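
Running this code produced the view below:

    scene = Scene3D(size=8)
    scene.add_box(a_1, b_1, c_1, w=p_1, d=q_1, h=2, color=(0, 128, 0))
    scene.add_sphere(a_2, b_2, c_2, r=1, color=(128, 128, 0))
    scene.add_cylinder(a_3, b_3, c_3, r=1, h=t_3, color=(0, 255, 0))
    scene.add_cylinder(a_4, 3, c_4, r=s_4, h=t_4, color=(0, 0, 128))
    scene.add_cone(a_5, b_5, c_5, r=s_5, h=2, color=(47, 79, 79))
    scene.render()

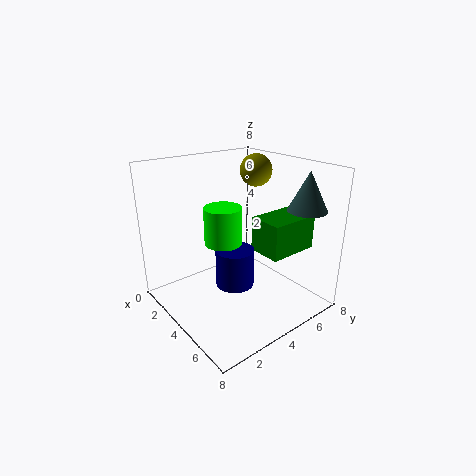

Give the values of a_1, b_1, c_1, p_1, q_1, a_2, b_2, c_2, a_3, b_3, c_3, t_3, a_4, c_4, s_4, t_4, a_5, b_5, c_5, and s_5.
a_1 = 4
b_1 = 5
c_1 = 3
p_1 = 2
q_1 = 3
a_2 = 2
b_2 = 7
c_2 = 7
a_3 = 4
b_3 = 3
c_3 = 4
t_3 = 2
a_4 = 5
c_4 = 2
s_4 = 1
t_4 = 2
a_5 = 7
b_5 = 6
c_5 = 6
s_5 = 1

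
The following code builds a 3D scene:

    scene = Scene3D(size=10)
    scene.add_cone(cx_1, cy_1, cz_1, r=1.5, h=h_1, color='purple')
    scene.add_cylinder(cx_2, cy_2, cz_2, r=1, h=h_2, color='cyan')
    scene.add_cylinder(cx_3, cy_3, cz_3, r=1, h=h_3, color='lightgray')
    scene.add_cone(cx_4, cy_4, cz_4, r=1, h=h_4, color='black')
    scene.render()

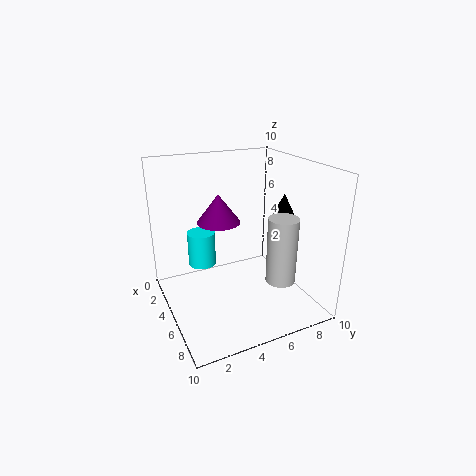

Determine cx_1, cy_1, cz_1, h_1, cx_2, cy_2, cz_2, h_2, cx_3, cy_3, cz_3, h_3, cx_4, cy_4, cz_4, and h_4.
cx_1 = 4; cy_1 = 4; cz_1 = 6; h_1 = 2; cx_2 = 3; cy_2 = 3; cz_2 = 2.5; h_2 = 2.5; cx_3 = 7.5; cy_3 = 7; cz_3 = 2.5; h_3 = 4.5; cx_4 = 4.5; cy_4 = 9; cz_4 = 5.5; h_4 = 2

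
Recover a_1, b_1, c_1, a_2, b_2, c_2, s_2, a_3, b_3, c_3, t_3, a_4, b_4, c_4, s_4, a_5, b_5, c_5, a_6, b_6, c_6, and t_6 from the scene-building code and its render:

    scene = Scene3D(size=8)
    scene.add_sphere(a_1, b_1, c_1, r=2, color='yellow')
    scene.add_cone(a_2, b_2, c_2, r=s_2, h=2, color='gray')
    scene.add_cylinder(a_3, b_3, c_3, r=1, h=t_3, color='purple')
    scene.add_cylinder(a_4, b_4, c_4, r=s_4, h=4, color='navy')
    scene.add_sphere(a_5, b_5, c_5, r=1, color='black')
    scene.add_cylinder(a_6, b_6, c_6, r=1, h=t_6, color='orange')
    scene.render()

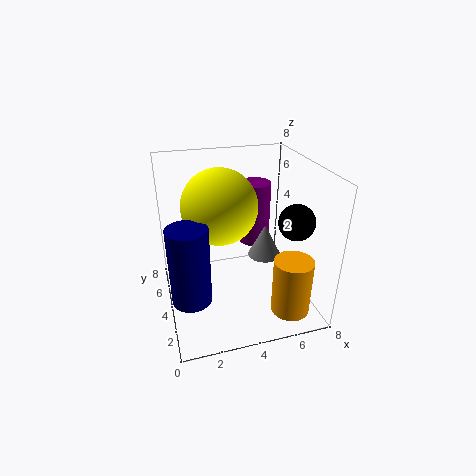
a_1 = 3; b_1 = 4; c_1 = 6; a_2 = 6; b_2 = 5; c_2 = 2; s_2 = 1; a_3 = 6; b_3 = 7; c_3 = 2; t_3 = 4; a_4 = 1; b_4 = 2; c_4 = 2; s_4 = 1; a_5 = 7; b_5 = 3; c_5 = 5; a_6 = 6; b_6 = 1; c_6 = 1; t_6 = 3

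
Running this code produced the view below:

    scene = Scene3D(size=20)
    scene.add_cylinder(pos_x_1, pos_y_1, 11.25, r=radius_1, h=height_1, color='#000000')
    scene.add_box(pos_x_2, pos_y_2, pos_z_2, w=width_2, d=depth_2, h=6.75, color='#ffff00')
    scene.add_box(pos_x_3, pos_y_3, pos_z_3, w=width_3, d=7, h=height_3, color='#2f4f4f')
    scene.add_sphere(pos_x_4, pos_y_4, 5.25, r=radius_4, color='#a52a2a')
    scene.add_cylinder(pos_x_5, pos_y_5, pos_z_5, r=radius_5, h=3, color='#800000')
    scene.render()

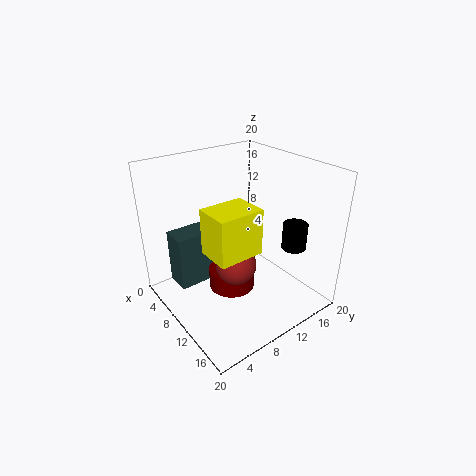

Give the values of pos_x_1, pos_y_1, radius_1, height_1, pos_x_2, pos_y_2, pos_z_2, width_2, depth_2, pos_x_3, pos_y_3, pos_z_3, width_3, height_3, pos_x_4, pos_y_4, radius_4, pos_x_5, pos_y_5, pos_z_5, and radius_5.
pos_x_1 = 17.75; pos_y_1 = 12.75; radius_1 = 1.5; height_1 = 3.25; pos_x_2 = 6.75; pos_y_2 = 6; pos_z_2 = 7.5; width_2 = 5.25; depth_2 = 6.75; pos_x_3 = 0.25; pos_y_3 = 3.75; pos_z_3 = 0.25; width_3 = 4; height_3 = 8.5; pos_x_4 = 9.5; pos_y_4 = 10; radius_4 = 3; pos_x_5 = 7.75; pos_y_5 = 10.5; pos_z_5 = 0.5; radius_5 = 3.5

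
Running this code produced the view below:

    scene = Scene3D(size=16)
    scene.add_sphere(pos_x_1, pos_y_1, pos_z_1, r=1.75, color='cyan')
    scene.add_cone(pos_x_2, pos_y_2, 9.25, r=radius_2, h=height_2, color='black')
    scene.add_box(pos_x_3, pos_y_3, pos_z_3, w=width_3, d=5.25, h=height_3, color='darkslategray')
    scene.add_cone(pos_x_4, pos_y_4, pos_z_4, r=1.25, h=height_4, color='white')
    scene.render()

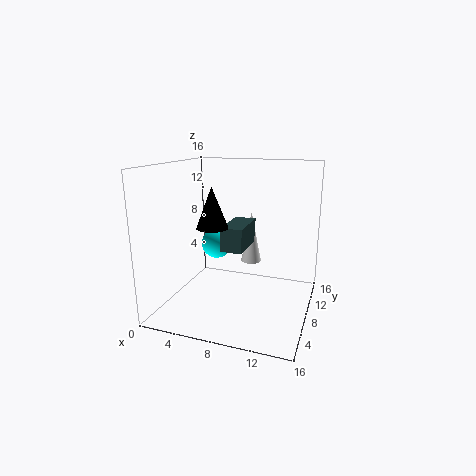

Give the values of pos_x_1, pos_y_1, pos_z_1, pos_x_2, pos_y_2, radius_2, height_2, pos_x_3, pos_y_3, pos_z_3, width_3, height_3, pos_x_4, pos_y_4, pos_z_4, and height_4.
pos_x_1 = 5, pos_y_1 = 9, pos_z_1 = 6.75, pos_x_2 = 5.5, pos_y_2 = 6.75, radius_2 = 1.75, height_2 = 4.5, pos_x_3 = 6.25, pos_y_3 = 7, pos_z_3 = 6.5, width_3 = 2.5, height_3 = 2.75, pos_x_4 = 8.25, pos_y_4 = 12.25, pos_z_4 = 3.75, height_4 = 6.25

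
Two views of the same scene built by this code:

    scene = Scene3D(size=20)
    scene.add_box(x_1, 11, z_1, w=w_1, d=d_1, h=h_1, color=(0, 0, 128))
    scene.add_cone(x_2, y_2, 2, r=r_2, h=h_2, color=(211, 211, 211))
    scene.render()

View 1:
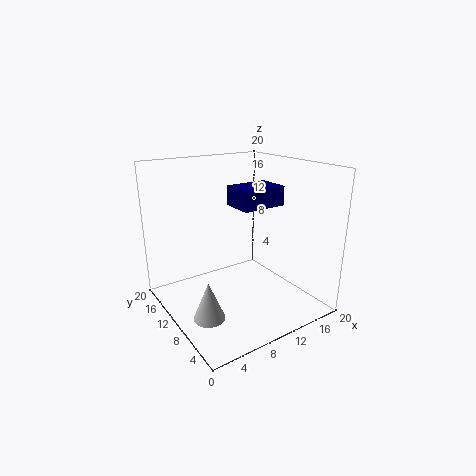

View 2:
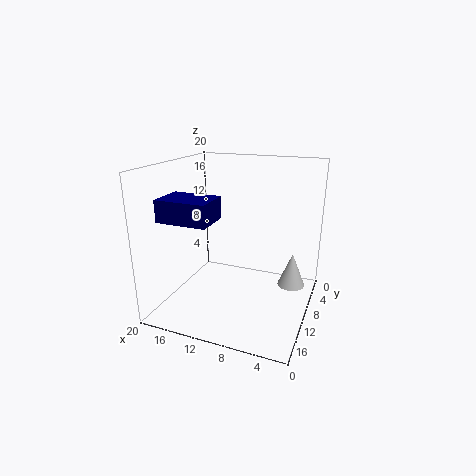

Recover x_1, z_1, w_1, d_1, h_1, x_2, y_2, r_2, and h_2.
x_1 = 12
z_1 = 13
w_1 = 7
d_1 = 5
h_1 = 3
x_2 = 3
y_2 = 6
r_2 = 2
h_2 = 5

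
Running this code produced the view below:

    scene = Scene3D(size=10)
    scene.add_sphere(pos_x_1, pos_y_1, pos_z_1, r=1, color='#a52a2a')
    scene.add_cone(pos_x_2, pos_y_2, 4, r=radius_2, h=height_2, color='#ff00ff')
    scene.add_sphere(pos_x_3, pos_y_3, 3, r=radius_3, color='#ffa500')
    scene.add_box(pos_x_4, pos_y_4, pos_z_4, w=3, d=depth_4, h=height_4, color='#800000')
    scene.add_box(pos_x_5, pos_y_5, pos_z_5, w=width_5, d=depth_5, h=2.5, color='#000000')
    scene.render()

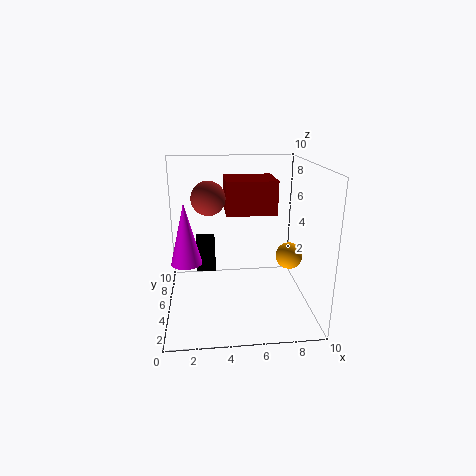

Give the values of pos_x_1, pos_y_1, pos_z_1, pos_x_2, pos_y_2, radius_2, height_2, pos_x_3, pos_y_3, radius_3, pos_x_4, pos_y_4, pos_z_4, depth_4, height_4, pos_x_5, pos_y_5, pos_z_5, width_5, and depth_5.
pos_x_1 = 3; pos_y_1 = 2.5; pos_z_1 = 8.5; pos_x_2 = 1.5; pos_y_2 = 3.5; radius_2 = 1; height_2 = 4; pos_x_3 = 9; pos_y_3 = 6; radius_3 = 1; pos_x_4 = 4; pos_y_4 = 2; pos_z_4 = 7.5; depth_4 = 2.5; height_4 = 2; pos_x_5 = 2; pos_y_5 = 8; pos_z_5 = 1; width_5 = 1.5; depth_5 = 2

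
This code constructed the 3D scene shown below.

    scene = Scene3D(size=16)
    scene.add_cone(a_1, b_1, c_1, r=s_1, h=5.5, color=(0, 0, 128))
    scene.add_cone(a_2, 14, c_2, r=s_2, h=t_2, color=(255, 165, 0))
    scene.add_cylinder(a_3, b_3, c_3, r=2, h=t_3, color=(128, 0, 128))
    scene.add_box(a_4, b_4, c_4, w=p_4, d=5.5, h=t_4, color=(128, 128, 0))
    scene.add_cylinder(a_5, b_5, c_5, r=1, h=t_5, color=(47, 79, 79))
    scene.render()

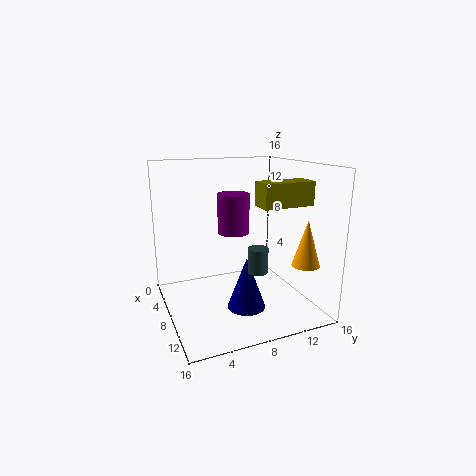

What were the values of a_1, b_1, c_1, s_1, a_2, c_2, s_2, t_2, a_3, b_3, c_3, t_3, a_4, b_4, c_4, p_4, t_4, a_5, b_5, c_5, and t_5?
a_1 = 11.5; b_1 = 7.5; c_1 = 1.5; s_1 = 2; a_2 = 12.5; c_2 = 5.5; s_2 = 1.5; t_2 = 5; a_3 = 3; b_3 = 9.5; c_3 = 7; t_3 = 5; a_4 = 10; b_4 = 9; c_4 = 12; p_4 = 2.5; t_4 = 2.5; a_5 = 13; b_5 = 8; c_5 = 6; t_5 = 2.5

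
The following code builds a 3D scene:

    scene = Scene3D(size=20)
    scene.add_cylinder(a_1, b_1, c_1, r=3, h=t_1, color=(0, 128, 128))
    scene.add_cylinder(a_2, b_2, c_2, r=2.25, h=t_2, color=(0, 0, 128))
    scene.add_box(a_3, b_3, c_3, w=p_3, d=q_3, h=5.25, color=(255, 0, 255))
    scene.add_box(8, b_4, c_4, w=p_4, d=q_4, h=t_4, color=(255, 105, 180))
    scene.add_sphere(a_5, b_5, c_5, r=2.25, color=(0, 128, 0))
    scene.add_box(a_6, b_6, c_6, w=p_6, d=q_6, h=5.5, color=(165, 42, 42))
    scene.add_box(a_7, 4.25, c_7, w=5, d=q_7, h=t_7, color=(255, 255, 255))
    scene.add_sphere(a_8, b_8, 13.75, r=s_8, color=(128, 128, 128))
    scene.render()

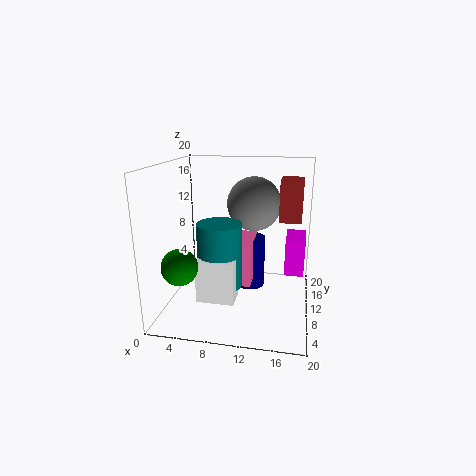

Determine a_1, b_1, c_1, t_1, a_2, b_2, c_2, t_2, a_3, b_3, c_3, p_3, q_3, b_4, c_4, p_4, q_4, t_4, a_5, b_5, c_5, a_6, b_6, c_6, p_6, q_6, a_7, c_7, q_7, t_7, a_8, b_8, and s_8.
a_1 = 8
b_1 = 7.5
c_1 = 4
t_1 = 8.75
a_2 = 11
b_2 = 15
c_2 = 0.5
t_2 = 8
a_3 = 16.5
b_3 = 11.25
c_3 = 4.25
p_3 = 2.75
q_3 = 5.5
b_4 = 10
c_4 = 2.5
p_4 = 3.75
q_4 = 7
t_4 = 6.25
a_5 = 4.25
b_5 = 2.5
c_5 = 8.5
a_6 = 15.5
b_6 = 10
c_6 = 12.5
p_6 = 3
q_6 = 4.5
a_7 = 5.5
c_7 = 2.75
q_7 = 3.5
t_7 = 5.75
a_8 = 11.5
b_8 = 14.75
s_8 = 4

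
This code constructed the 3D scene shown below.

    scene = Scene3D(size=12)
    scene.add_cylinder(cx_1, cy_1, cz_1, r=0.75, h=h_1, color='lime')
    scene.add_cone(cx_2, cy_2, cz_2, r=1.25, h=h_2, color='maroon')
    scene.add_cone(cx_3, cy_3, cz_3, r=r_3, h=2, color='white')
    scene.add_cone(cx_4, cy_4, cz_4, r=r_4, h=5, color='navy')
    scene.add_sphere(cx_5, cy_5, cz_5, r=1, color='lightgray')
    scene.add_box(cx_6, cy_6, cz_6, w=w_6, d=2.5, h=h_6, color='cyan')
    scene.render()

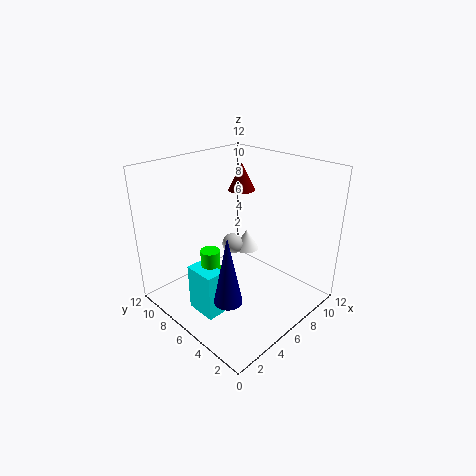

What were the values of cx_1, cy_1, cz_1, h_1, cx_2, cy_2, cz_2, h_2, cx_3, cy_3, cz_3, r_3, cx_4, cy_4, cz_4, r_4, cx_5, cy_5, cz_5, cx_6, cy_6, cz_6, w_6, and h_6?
cx_1 = 2.75, cy_1 = 5.75, cz_1 = 2.25, h_1 = 4, cx_2 = 9.75, cy_2 = 9.25, cz_2 = 8.5, h_2 = 2.5, cx_3 = 10.5, cy_3 = 9.25, cz_3 = 2, r_3 = 1.25, cx_4 = 1.5, cy_4 = 2.5, cz_4 = 4, r_4 = 1, cx_5 = 8.5, cy_5 = 9.25, cz_5 = 3.25, cx_6 = 1.25, cy_6 = 4.25, cz_6 = 1.25, w_6 = 1.5, h_6 = 3.75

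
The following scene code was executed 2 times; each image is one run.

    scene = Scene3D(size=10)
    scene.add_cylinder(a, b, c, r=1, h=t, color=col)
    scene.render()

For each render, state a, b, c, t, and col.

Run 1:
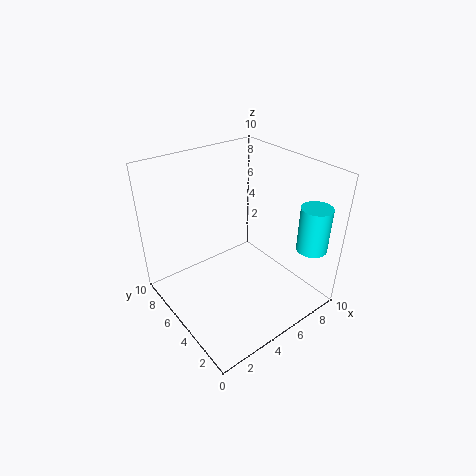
a = 8
b = 1
c = 5
t = 3
col = 'cyan'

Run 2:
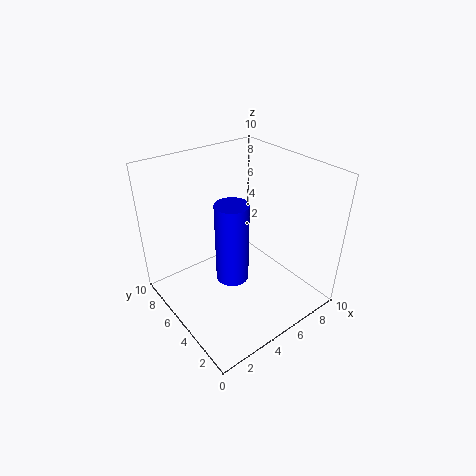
a = 3
b = 3
c = 4
t = 5
col = 'blue'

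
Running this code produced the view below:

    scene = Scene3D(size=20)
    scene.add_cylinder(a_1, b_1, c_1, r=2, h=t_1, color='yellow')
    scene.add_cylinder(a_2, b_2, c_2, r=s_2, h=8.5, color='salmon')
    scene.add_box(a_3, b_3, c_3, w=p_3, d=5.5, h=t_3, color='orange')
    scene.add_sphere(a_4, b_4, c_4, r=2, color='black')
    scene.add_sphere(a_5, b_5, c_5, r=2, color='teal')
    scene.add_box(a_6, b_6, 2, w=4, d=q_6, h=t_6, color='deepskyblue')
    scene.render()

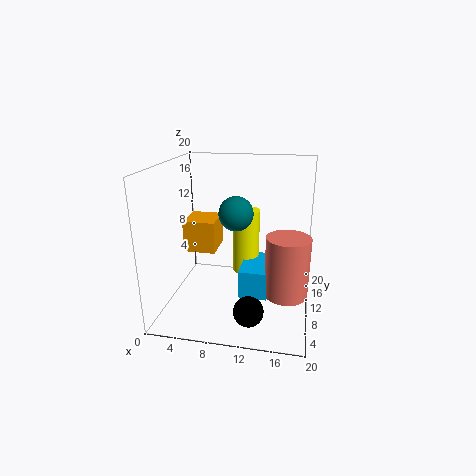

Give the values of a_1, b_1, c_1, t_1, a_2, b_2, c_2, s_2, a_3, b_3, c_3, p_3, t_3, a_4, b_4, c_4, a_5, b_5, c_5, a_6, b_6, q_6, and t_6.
a_1 = 10.5; b_1 = 13.5; c_1 = 3.5; t_1 = 9.5; a_2 = 17; b_2 = 9; c_2 = 2.5; s_2 = 3; a_3 = 0.5; b_3 = 13.5; c_3 = 5.5; p_3 = 5; t_3 = 5; a_4 = 12.5; b_4 = 4.5; c_4 = 2; a_5 = 11; b_5 = 4; c_5 = 15.5; a_6 = 10.5; b_6 = 7.5; q_6 = 7; t_6 = 4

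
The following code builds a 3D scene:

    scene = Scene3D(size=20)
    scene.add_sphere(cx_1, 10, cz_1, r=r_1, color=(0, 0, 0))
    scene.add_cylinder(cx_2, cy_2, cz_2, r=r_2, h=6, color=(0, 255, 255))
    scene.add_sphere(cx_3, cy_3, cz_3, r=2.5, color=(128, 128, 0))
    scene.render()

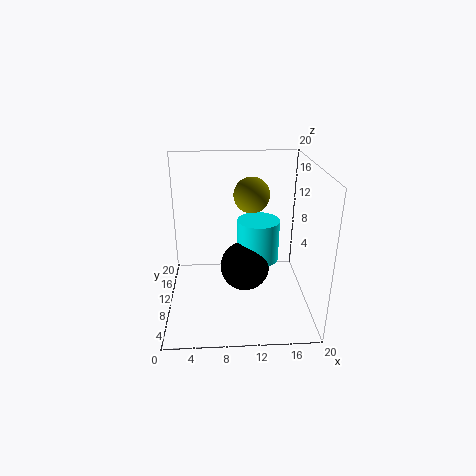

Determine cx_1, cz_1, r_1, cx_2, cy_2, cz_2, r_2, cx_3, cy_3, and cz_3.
cx_1 = 11
cz_1 = 5.5
r_1 = 3.5
cx_2 = 13
cy_2 = 11.5
cz_2 = 6
r_2 = 3
cx_3 = 12
cy_3 = 12
cz_3 = 15.5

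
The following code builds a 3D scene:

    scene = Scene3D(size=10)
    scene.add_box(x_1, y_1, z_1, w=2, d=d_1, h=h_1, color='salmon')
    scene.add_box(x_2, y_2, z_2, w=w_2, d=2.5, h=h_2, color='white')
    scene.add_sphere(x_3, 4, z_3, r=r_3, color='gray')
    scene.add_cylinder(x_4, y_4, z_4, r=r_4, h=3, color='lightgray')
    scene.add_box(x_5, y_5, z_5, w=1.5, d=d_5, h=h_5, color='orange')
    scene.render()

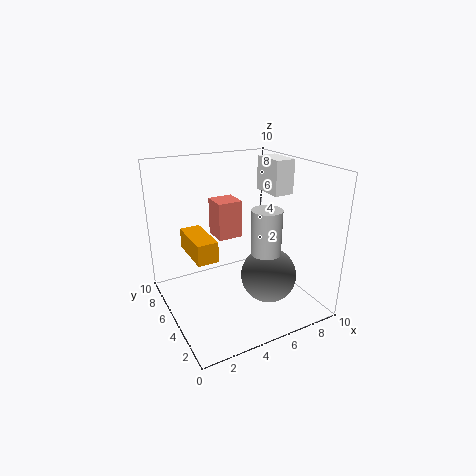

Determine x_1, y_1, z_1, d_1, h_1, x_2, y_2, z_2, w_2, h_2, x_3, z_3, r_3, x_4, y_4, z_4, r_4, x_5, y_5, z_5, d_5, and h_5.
x_1 = 5, y_1 = 8, z_1 = 3.5, d_1 = 2, h_1 = 3, x_2 = 8, y_2 = 5, z_2 = 7.5, w_2 = 1.5, h_2 = 2.5, x_3 = 7, z_3 = 2, r_3 = 2, x_4 = 6, y_4 = 3, z_4 = 4.5, r_4 = 1, x_5 = 2, y_5 = 5, z_5 = 3.5, d_5 = 3.5, h_5 = 1.5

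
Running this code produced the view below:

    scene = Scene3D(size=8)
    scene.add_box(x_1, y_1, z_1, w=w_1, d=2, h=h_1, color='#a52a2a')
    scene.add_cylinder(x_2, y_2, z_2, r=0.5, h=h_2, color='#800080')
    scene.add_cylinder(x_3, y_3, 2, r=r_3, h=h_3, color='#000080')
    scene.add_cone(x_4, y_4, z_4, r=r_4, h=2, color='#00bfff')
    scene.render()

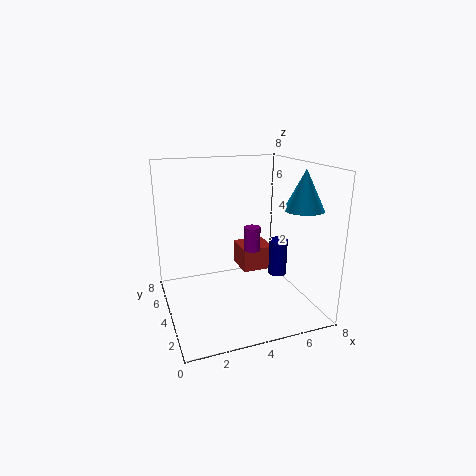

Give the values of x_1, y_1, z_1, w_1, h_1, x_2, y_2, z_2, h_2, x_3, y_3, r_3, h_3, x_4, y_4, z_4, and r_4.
x_1 = 5
y_1 = 5.5
z_1 = 1
w_1 = 2
h_1 = 1.5
x_2 = 5.5
y_2 = 5.5
z_2 = 2.5
h_2 = 1.5
x_3 = 6
y_3 = 3
r_3 = 0.5
h_3 = 2
x_4 = 6.5
y_4 = 1.5
z_4 = 6
r_4 = 1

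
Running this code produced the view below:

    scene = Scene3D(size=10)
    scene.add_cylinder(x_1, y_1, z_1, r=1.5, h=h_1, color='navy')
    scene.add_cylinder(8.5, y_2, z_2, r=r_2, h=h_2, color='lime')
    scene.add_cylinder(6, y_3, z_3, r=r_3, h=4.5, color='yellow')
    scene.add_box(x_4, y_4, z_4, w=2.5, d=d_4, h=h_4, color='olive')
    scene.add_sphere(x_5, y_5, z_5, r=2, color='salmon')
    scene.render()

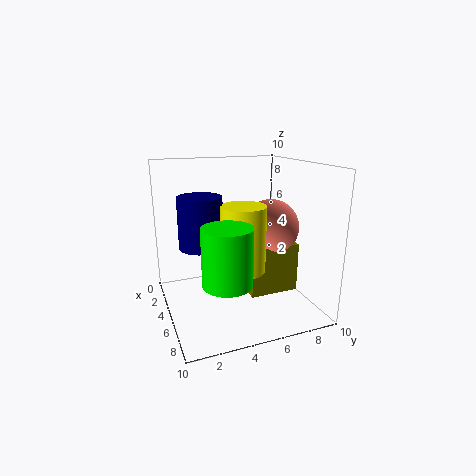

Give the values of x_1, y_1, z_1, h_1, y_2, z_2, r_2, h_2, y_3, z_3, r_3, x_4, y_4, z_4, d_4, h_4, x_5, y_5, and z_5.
x_1 = 4.5, y_1 = 2.5, z_1 = 4.5, h_1 = 3.5, y_2 = 3, z_2 = 3.5, r_2 = 1.5, h_2 = 3.5, y_3 = 5, z_3 = 3, r_3 = 1.5, x_4 = 4, y_4 = 5.5, z_4 = 1, d_4 = 3.5, h_4 = 3.5, x_5 = 5, y_5 = 7.5, z_5 = 5.5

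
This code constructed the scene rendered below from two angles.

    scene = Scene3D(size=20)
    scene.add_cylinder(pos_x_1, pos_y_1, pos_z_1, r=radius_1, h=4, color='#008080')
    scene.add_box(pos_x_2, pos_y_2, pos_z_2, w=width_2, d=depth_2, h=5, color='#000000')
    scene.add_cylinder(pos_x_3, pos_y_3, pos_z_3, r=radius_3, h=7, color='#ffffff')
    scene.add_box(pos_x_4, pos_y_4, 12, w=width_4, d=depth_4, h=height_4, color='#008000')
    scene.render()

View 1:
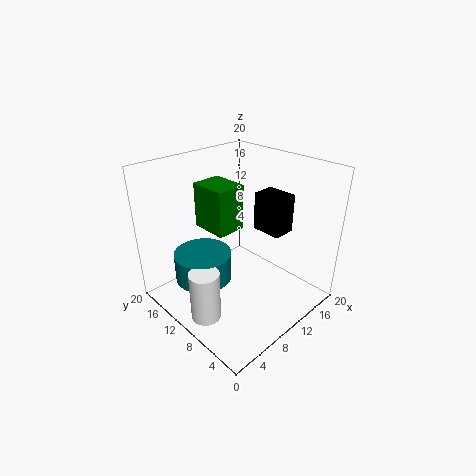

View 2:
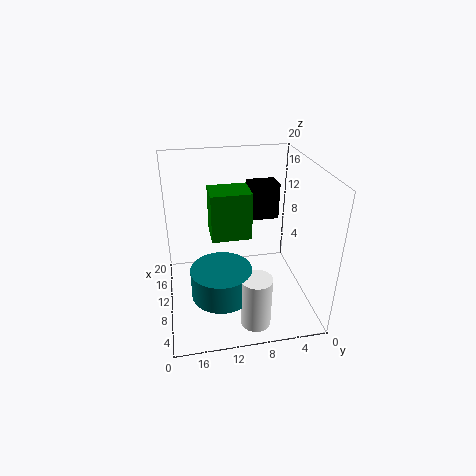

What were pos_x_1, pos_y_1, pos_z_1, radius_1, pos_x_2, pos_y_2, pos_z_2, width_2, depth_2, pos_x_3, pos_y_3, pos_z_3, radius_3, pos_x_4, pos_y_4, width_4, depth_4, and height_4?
pos_x_1 = 6, pos_y_1 = 13, pos_z_1 = 4, radius_1 = 4, pos_x_2 = 11, pos_y_2 = 4, pos_z_2 = 12, width_2 = 3, depth_2 = 4, pos_x_3 = 3, pos_y_3 = 9, pos_z_3 = 1, radius_3 = 2, pos_x_4 = 6, pos_y_4 = 9, width_4 = 4, depth_4 = 5, height_4 = 6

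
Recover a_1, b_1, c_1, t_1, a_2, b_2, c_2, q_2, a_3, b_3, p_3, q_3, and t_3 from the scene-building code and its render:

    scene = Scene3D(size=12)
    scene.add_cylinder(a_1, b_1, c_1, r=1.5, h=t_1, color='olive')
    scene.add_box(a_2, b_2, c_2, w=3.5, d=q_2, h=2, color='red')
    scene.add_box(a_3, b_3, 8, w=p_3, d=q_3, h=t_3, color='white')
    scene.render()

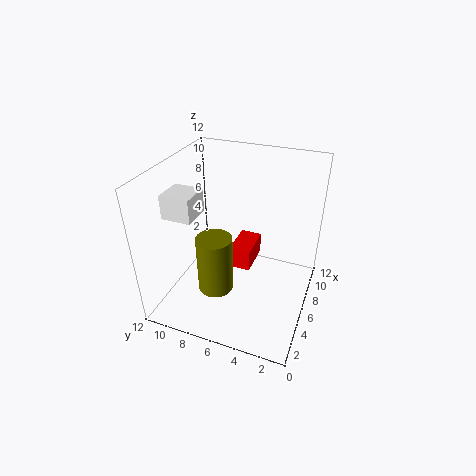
a_1 = 4.5; b_1 = 7.5; c_1 = 1.5; t_1 = 5; a_2 = 7.5; b_2 = 5.5; c_2 = 1.5; q_2 = 2; a_3 = 3.5; b_3 = 9; p_3 = 2.5; q_3 = 2.5; t_3 = 2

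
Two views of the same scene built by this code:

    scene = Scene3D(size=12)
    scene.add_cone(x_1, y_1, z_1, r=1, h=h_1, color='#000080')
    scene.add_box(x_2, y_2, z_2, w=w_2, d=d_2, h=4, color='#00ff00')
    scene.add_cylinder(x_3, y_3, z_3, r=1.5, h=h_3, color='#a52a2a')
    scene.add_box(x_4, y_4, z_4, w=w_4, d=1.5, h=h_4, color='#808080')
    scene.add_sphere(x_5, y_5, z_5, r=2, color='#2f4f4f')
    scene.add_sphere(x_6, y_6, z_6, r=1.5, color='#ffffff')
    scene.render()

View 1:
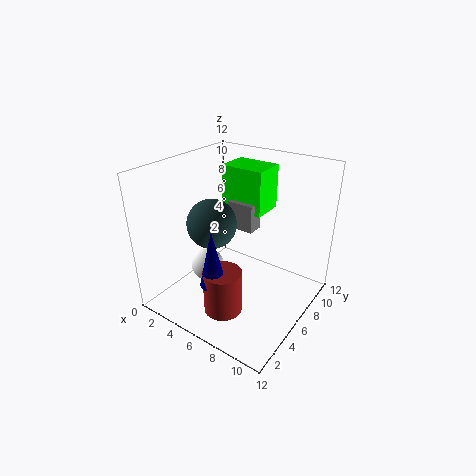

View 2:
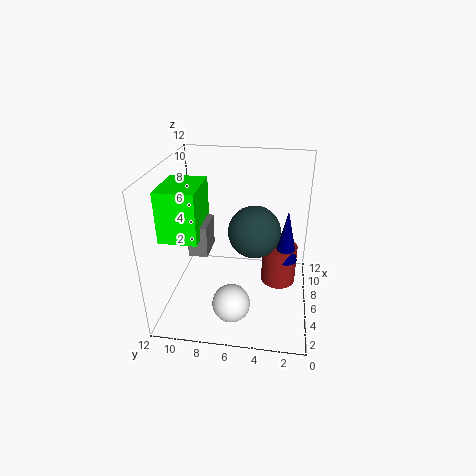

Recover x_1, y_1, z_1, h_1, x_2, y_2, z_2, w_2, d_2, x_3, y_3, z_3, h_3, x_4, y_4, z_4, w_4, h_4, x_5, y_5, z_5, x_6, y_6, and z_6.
x_1 = 6.5
y_1 = 2
z_1 = 4
h_1 = 4.5
x_2 = 2.5
y_2 = 8.5
z_2 = 7
w_2 = 4
d_2 = 3
x_3 = 7
y_3 = 2.5
z_3 = 1.5
h_3 = 3.5
x_4 = 3.5
y_4 = 8
z_4 = 5.5
w_4 = 2.5
h_4 = 2.5
x_5 = 4.5
y_5 = 4.5
z_5 = 7.5
x_6 = 2.5
y_6 = 6
z_6 = 2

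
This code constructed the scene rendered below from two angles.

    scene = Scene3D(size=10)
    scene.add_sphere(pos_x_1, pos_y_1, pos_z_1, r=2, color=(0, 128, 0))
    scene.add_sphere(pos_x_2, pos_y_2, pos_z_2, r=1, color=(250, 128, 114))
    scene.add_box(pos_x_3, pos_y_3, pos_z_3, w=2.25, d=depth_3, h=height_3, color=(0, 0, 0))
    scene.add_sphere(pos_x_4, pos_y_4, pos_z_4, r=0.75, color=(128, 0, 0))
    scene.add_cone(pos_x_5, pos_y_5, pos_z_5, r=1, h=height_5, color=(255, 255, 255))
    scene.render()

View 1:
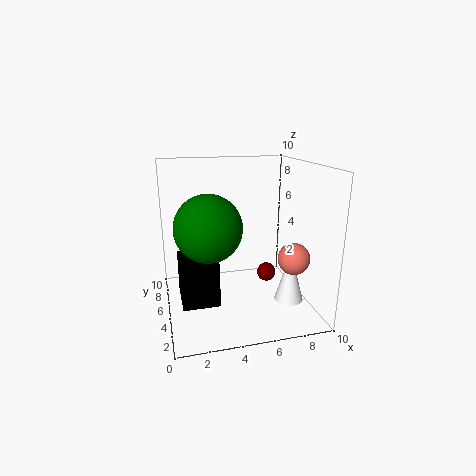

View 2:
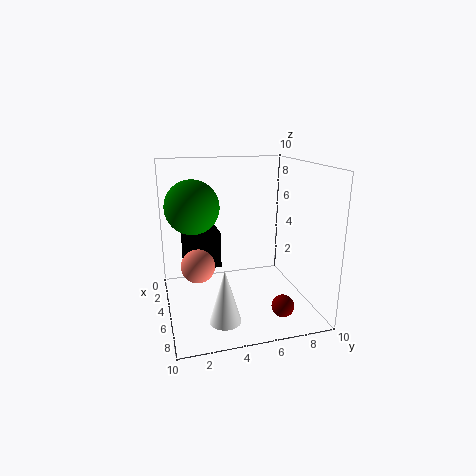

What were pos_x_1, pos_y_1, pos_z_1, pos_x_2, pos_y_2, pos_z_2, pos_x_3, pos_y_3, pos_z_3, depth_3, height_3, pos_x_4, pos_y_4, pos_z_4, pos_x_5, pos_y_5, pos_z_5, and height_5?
pos_x_1 = 2.5, pos_y_1 = 2.25, pos_z_1 = 6.75, pos_x_2 = 7.75, pos_y_2 = 1.75, pos_z_2 = 4.5, pos_x_3 = 0.75, pos_y_3 = 1.5, pos_z_3 = 2, depth_3 = 2.75, height_3 = 2.75, pos_x_4 = 8, pos_y_4 = 7.25, pos_z_4 = 1, pos_x_5 = 8.25, pos_y_5 = 3.25, pos_z_5 = 0.75, height_5 = 3.5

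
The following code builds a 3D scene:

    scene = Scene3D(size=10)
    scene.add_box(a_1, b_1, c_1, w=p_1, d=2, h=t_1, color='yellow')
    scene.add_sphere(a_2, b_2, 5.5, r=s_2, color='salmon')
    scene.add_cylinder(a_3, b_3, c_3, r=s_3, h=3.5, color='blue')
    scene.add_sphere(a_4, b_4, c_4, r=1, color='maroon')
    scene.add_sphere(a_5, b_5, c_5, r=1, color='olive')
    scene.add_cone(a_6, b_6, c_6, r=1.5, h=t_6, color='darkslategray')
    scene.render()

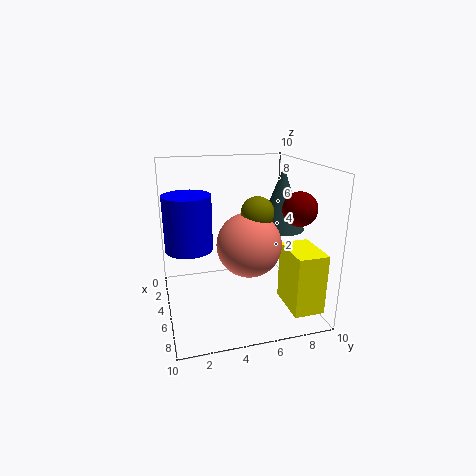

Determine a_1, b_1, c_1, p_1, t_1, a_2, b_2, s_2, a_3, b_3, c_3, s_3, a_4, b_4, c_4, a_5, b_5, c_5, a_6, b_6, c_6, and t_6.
a_1 = 6.5; b_1 = 7.5; c_1 = 1; p_1 = 3; t_1 = 4; a_2 = 7.5; b_2 = 5; s_2 = 2; a_3 = 6; b_3 = 1.5; c_3 = 5; s_3 = 1.5; a_4 = 9; b_4 = 7.5; c_4 = 8; a_5 = 7.5; b_5 = 5.5; c_5 = 7.5; a_6 = 6.5; b_6 = 7.5; c_6 = 6; t_6 = 4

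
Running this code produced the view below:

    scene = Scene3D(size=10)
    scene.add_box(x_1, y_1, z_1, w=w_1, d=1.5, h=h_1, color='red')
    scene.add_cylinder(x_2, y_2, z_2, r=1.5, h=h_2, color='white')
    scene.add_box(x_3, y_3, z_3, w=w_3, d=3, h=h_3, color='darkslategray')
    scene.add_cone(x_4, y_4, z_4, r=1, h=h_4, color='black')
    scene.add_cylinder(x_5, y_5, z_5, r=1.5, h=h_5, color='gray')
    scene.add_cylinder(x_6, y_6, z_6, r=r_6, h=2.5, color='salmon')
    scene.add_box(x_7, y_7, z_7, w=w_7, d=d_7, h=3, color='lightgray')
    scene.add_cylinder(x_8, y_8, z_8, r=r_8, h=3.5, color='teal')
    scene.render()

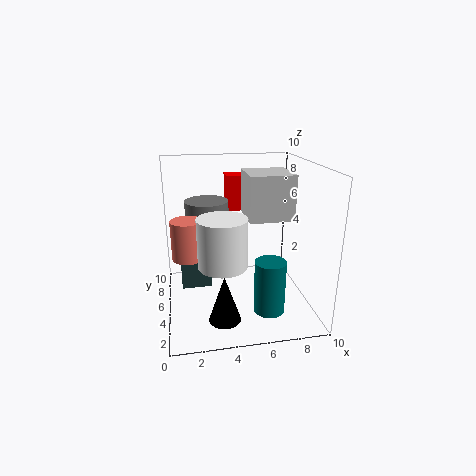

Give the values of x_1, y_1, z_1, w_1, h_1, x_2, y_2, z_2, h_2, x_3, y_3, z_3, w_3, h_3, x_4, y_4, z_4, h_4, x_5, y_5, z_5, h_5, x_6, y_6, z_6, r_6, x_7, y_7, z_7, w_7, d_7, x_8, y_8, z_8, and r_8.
x_1 = 4.5
y_1 = 6.5
z_1 = 6.5
w_1 = 2
h_1 = 2.5
x_2 = 3.5
y_2 = 2
z_2 = 4.5
h_2 = 3
x_3 = 1
y_3 = 4
z_3 = 2
w_3 = 2
h_3 = 2.5
x_4 = 3.5
y_4 = 1.5
z_4 = 1
h_4 = 3
x_5 = 3
y_5 = 6
z_5 = 5
h_5 = 2.5
x_6 = 1.5
y_6 = 3.5
z_6 = 4.5
r_6 = 1
x_7 = 5.5
y_7 = 3.5
z_7 = 6.5
w_7 = 3
d_7 = 3
x_8 = 6.5
y_8 = 2
z_8 = 1
r_8 = 1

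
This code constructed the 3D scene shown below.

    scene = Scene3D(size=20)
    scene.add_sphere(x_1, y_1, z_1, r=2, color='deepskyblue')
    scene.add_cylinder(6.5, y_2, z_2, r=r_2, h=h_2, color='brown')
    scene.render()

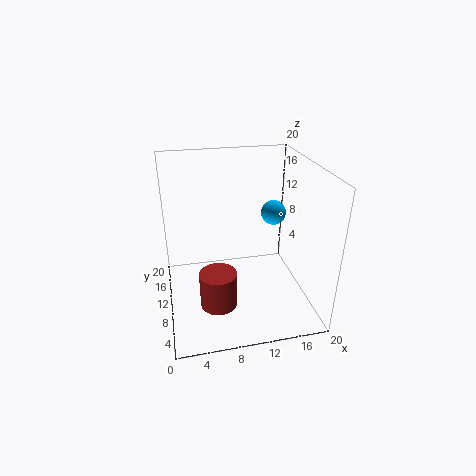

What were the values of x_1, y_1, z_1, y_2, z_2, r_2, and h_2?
x_1 = 17.5
y_1 = 17
z_1 = 10
y_2 = 6.5
z_2 = 2
r_2 = 2.5
h_2 = 5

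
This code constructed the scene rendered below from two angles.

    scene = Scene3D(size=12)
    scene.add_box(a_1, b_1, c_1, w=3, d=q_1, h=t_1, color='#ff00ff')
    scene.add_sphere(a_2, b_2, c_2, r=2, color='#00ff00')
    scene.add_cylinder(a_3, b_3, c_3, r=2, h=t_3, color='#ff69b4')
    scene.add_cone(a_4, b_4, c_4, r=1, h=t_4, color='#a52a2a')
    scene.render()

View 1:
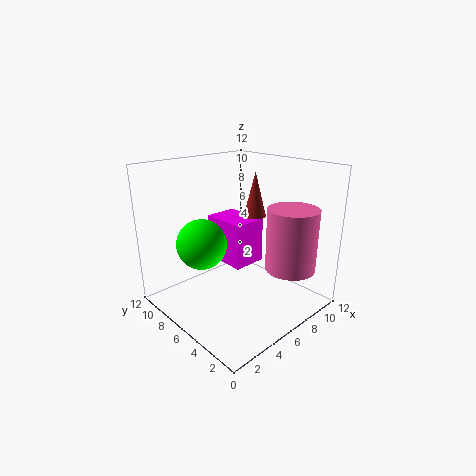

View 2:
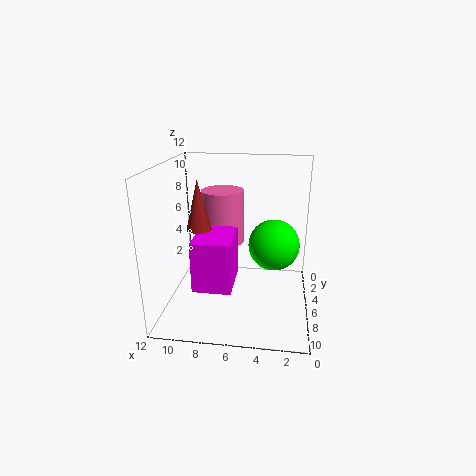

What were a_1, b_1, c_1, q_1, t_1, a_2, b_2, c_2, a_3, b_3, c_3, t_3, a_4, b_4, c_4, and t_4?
a_1 = 6
b_1 = 6
c_1 = 3
q_1 = 4
t_1 = 4
a_2 = 3
b_2 = 7
c_2 = 6
a_3 = 8
b_3 = 2
c_3 = 4
t_3 = 5
a_4 = 9
b_4 = 7
c_4 = 7
t_4 = 4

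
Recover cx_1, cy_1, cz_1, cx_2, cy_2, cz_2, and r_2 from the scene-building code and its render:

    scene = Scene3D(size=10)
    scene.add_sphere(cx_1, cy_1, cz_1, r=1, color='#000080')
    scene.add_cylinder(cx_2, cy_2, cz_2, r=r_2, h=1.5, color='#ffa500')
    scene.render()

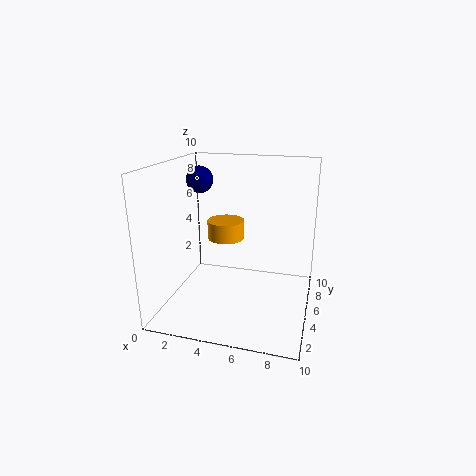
cx_1 = 1.5; cy_1 = 7; cz_1 = 8.5; cx_2 = 3; cy_2 = 8.5; cz_2 = 3.5; r_2 = 1.5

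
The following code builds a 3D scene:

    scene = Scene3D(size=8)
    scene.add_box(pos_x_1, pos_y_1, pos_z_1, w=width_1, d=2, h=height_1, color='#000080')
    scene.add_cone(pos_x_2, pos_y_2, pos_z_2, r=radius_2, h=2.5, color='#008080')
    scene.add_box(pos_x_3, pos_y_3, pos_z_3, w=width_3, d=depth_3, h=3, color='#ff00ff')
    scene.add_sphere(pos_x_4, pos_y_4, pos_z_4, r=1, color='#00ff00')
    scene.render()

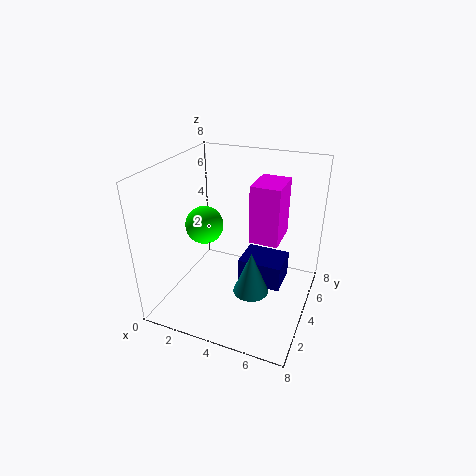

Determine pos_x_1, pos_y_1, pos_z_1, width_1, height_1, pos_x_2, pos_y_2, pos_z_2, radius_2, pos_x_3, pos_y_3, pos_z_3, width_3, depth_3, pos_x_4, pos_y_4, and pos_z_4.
pos_x_1 = 4; pos_y_1 = 4; pos_z_1 = 1; width_1 = 2.5; height_1 = 1.5; pos_x_2 = 5; pos_y_2 = 3.5; pos_z_2 = 1; radius_2 = 1; pos_x_3 = 5; pos_y_3 = 3; pos_z_3 = 4.5; width_3 = 1.5; depth_3 = 2; pos_x_4 = 2.5; pos_y_4 = 3; pos_z_4 = 5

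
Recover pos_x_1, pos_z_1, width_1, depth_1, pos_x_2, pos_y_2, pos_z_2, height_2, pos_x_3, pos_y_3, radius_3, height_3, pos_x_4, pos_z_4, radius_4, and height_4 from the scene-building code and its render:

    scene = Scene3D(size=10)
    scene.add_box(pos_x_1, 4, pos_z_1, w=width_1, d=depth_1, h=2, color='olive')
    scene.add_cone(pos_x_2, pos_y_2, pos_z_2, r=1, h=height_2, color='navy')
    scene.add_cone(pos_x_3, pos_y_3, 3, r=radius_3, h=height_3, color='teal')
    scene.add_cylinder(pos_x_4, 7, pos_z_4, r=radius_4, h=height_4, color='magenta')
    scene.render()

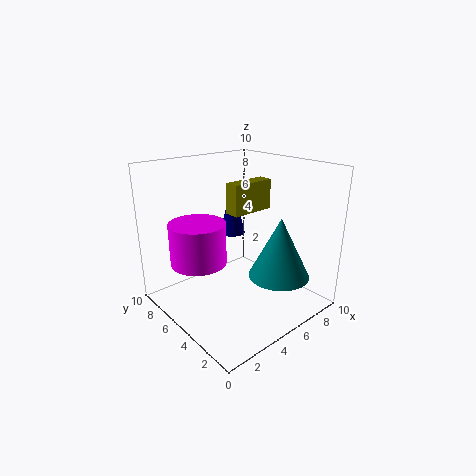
pos_x_1 = 4
pos_z_1 = 7
width_1 = 3
depth_1 = 1
pos_x_2 = 7
pos_y_2 = 8
pos_z_2 = 4
height_2 = 4
pos_x_3 = 6
pos_y_3 = 2
radius_3 = 2
height_3 = 4
pos_x_4 = 3
pos_z_4 = 3
radius_4 = 2
height_4 = 3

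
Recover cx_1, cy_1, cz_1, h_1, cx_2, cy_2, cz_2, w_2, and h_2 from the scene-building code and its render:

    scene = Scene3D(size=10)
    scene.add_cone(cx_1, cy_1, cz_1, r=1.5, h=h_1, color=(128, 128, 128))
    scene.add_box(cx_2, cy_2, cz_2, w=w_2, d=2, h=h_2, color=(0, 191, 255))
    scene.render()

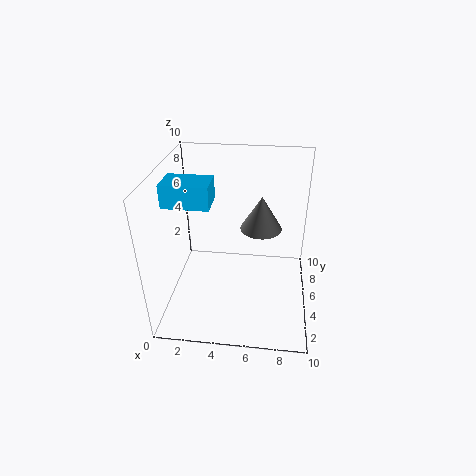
cx_1 = 6.5; cy_1 = 6.5; cz_1 = 5; h_1 = 2.5; cx_2 = 0.5; cy_2 = 3; cz_2 = 8; w_2 = 3; h_2 = 1.5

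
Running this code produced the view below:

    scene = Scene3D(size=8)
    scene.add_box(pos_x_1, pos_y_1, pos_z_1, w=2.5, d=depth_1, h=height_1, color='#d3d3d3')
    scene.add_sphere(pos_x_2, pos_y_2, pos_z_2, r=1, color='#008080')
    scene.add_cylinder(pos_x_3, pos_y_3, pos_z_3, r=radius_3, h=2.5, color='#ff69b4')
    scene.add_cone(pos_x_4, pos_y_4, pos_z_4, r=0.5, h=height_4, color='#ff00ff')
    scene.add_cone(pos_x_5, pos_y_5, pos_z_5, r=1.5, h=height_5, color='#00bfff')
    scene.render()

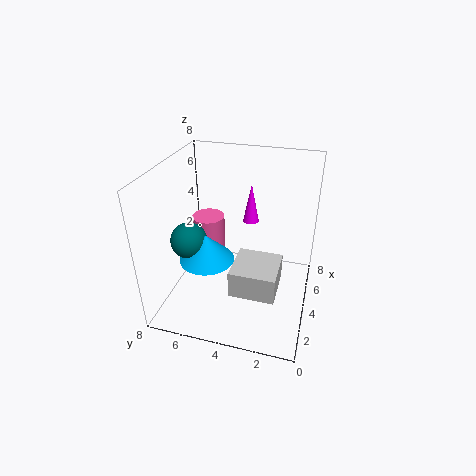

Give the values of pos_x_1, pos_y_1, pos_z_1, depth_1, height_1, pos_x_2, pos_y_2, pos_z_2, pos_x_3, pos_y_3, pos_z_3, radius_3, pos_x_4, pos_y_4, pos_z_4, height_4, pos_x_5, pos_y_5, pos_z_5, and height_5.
pos_x_1 = 2
pos_y_1 = 1.5
pos_z_1 = 1.5
depth_1 = 2.5
height_1 = 1.5
pos_x_2 = 3
pos_y_2 = 6.5
pos_z_2 = 4
pos_x_3 = 6
pos_y_3 = 6.5
pos_z_3 = 1.5
radius_3 = 1
pos_x_4 = 7
pos_y_4 = 4
pos_z_4 = 3.5
height_4 = 2.5
pos_x_5 = 3
pos_y_5 = 5.5
pos_z_5 = 3
height_5 = 1.5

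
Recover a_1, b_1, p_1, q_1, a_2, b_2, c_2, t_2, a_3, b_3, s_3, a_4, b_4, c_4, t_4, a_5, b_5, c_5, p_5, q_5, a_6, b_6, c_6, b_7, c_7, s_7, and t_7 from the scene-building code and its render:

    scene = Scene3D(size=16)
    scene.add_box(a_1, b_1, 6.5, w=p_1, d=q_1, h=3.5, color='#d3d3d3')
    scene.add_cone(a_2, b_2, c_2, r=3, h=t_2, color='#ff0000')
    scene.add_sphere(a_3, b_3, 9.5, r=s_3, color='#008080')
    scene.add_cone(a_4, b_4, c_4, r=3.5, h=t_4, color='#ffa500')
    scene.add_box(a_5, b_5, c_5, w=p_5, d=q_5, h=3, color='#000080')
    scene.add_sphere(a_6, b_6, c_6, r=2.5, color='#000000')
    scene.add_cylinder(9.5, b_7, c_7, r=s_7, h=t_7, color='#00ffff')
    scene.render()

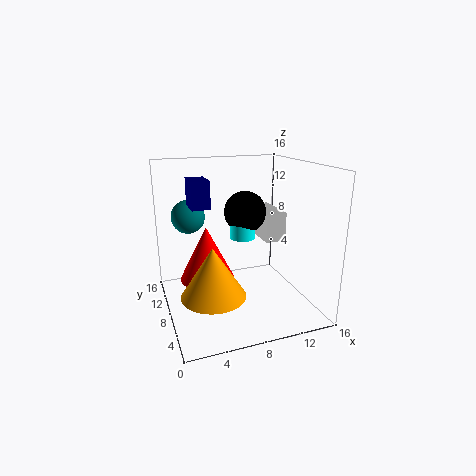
a_1 = 12, b_1 = 9, p_1 = 2.5, q_1 = 5.5, a_2 = 4.5, b_2 = 8.5, c_2 = 3.5, t_2 = 6, a_3 = 3.5, b_3 = 13, s_3 = 2, a_4 = 4.5, b_4 = 6, c_4 = 2.5, t_4 = 5.5, a_5 = 3, b_5 = 8, c_5 = 11.5, p_5 = 2, q_5 = 3, a_6 = 10, b_6 = 11, c_6 = 10, b_7 = 10.5, c_7 = 7, s_7 = 1.5, t_7 = 3.5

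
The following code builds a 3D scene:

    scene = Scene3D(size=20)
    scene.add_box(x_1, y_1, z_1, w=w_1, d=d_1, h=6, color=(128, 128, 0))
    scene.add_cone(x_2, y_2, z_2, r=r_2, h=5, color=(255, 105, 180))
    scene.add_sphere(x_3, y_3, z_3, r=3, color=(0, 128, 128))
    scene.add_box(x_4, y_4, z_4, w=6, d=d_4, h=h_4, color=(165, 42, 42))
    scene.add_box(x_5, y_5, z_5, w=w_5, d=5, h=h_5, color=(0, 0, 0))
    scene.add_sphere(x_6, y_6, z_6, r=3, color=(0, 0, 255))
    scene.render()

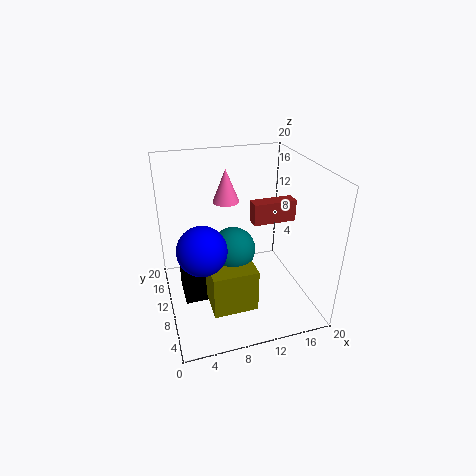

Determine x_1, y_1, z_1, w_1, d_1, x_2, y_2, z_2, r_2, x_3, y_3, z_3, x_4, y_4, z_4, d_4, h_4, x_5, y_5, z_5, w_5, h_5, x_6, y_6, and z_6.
x_1 = 5, y_1 = 4, z_1 = 2, w_1 = 6, d_1 = 5, x_2 = 10, y_2 = 16, z_2 = 13, r_2 = 2, x_3 = 9, y_3 = 9, z_3 = 9, x_4 = 12, y_4 = 9, z_4 = 12, d_4 = 2, h_4 = 3, x_5 = 2, y_5 = 9, z_5 = 1, w_5 = 4, h_5 = 5, x_6 = 4, y_6 = 5, z_6 = 12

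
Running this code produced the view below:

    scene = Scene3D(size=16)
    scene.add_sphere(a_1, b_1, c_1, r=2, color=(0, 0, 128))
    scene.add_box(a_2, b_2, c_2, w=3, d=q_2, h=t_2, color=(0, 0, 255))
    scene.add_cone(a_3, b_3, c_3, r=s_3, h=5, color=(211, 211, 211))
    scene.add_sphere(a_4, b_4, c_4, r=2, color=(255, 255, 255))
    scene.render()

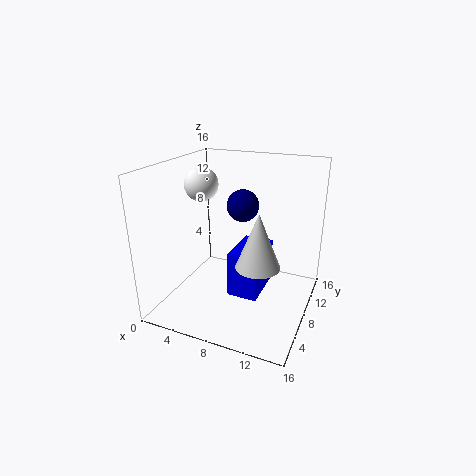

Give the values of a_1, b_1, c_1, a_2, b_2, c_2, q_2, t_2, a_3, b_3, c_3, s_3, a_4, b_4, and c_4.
a_1 = 6.5; b_1 = 13; c_1 = 10; a_2 = 9; b_2 = 3; c_2 = 4; q_2 = 5; t_2 = 4.5; a_3 = 12.5; b_3 = 2; c_3 = 8.5; s_3 = 2; a_4 = 2.5; b_4 = 10; c_4 = 13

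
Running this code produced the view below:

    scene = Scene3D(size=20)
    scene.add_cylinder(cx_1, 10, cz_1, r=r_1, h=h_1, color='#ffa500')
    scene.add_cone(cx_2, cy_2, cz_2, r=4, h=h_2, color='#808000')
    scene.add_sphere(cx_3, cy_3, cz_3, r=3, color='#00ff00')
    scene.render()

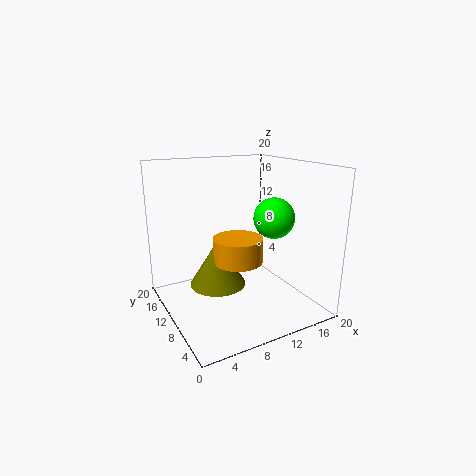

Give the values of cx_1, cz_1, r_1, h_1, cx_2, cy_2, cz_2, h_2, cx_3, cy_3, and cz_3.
cx_1 = 10
cz_1 = 6.5
r_1 = 3.5
h_1 = 3.5
cx_2 = 7.5
cy_2 = 11.5
cz_2 = 3
h_2 = 6.5
cx_3 = 16
cy_3 = 10
cz_3 = 12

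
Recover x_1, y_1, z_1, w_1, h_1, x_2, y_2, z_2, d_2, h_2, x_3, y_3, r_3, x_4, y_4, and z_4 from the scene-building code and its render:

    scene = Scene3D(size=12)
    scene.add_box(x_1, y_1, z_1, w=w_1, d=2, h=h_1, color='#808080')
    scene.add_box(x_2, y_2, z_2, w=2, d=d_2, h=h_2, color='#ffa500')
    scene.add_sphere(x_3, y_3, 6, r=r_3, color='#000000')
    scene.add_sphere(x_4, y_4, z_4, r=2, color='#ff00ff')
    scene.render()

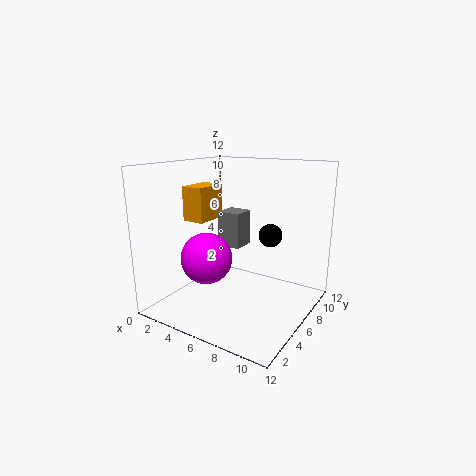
x_1 = 4; y_1 = 6; z_1 = 5; w_1 = 2; h_1 = 3; x_2 = 1; y_2 = 5; z_2 = 7; d_2 = 3; h_2 = 3; x_3 = 8; y_3 = 8; r_3 = 1; x_4 = 5; y_4 = 3; z_4 = 5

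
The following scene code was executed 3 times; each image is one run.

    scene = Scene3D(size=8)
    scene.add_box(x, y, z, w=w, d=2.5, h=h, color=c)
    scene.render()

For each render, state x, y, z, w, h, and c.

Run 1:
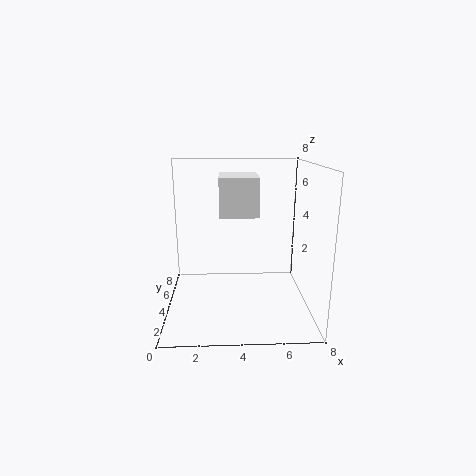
x = 3, y = 2.5, z = 5.5, w = 2, h = 2, c = 'white'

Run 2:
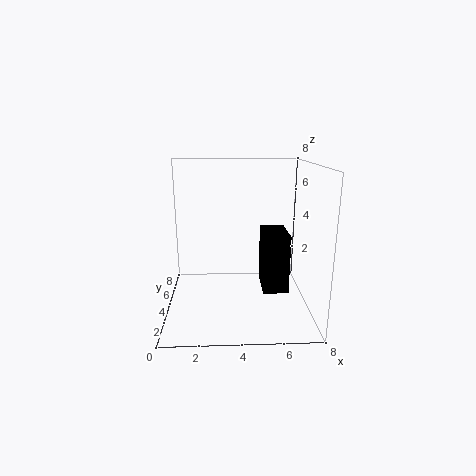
x = 5.5, y = 4, z = 0.5, w = 1.5, h = 3.5, c = 'black'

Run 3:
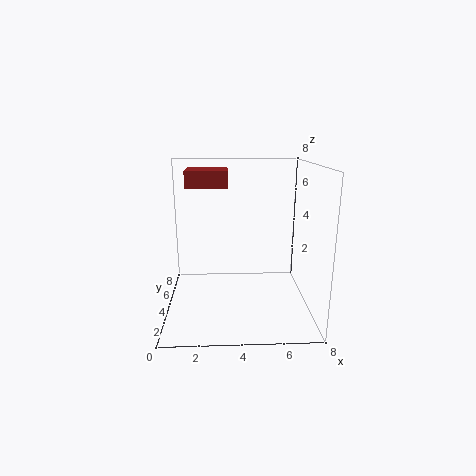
x = 1, y = 5.5, z = 6.5, w = 2.5, h = 1, c = 'brown'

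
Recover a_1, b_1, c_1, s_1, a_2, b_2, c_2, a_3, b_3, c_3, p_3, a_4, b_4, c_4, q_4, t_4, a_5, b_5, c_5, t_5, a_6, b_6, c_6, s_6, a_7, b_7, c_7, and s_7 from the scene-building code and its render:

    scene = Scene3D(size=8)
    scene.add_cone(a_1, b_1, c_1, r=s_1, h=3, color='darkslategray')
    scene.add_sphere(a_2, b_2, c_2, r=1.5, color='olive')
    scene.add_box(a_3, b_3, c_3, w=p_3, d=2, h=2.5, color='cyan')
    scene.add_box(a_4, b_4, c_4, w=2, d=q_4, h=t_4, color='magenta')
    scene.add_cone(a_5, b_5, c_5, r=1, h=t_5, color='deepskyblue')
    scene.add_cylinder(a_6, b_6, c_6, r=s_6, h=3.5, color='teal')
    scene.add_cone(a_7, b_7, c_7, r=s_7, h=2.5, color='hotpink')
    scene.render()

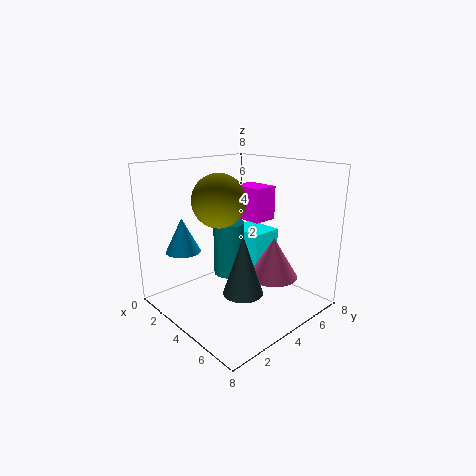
a_1 = 6, b_1 = 2.5, c_1 = 2, s_1 = 1, a_2 = 3, b_2 = 3.5, c_2 = 6, a_3 = 1, b_3 = 6, c_3 = 1, p_3 = 2.5, a_4 = 2, b_4 = 5.5, c_4 = 4.5, q_4 = 1.5, t_4 = 2, a_5 = 1.5, b_5 = 2, c_5 = 3, t_5 = 2, a_6 = 1.5, b_6 = 5.5, c_6 = 0.5, s_6 = 1, a_7 = 4.5, b_7 = 6.5, c_7 = 1, s_7 = 1.5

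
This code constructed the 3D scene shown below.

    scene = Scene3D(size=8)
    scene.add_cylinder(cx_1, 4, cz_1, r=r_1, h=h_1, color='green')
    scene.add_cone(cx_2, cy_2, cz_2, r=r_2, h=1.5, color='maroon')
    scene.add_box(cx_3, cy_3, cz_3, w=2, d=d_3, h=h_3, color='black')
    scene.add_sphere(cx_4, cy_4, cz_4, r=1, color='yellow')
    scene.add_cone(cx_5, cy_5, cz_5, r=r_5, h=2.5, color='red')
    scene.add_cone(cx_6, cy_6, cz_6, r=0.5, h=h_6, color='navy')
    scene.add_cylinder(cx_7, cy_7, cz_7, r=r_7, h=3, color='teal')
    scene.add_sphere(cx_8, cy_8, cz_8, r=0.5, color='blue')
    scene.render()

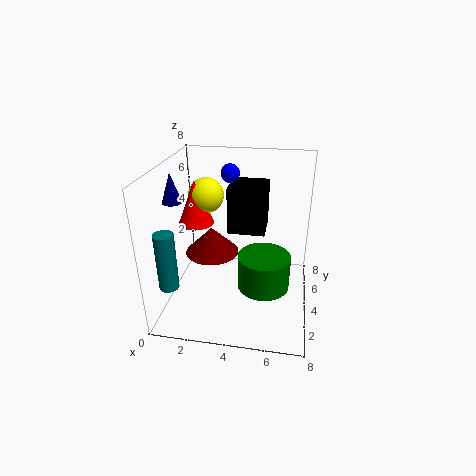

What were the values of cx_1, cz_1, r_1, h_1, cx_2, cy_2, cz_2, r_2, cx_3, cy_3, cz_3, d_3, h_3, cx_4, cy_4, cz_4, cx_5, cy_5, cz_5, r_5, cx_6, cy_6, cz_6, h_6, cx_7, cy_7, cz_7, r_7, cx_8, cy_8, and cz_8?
cx_1 = 5.5
cz_1 = 1
r_1 = 1.5
h_1 = 2
cx_2 = 2.5
cy_2 = 4
cz_2 = 3
r_2 = 1.5
cx_3 = 3.5
cy_3 = 3.5
cz_3 = 4.5
d_3 = 2
h_3 = 2.5
cx_4 = 2
cy_4 = 5
cz_4 = 6
cx_5 = 1.5
cy_5 = 4.5
cz_5 = 4.5
r_5 = 1
cx_6 = 1
cy_6 = 2.5
cz_6 = 6.5
h_6 = 1.5
cx_7 = 1
cy_7 = 1
cz_7 = 2.5
r_7 = 0.5
cx_8 = 3.5
cy_8 = 4.5
cz_8 = 7.5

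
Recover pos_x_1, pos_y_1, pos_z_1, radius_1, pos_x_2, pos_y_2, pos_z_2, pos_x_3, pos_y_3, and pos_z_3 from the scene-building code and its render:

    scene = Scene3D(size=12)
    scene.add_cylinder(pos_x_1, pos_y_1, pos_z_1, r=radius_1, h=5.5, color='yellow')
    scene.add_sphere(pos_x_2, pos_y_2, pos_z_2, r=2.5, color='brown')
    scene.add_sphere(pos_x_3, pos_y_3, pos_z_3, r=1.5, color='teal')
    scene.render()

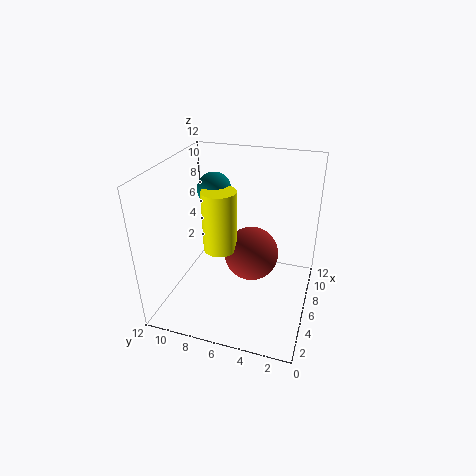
pos_x_1 = 7; pos_y_1 = 8; pos_z_1 = 4; radius_1 = 1.5; pos_x_2 = 8.5; pos_y_2 = 5.5; pos_z_2 = 3; pos_x_3 = 8.5; pos_y_3 = 9; pos_z_3 = 9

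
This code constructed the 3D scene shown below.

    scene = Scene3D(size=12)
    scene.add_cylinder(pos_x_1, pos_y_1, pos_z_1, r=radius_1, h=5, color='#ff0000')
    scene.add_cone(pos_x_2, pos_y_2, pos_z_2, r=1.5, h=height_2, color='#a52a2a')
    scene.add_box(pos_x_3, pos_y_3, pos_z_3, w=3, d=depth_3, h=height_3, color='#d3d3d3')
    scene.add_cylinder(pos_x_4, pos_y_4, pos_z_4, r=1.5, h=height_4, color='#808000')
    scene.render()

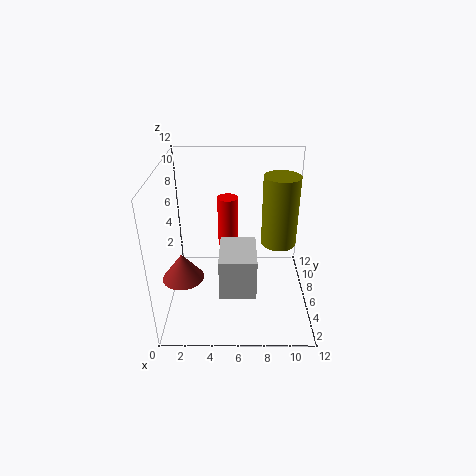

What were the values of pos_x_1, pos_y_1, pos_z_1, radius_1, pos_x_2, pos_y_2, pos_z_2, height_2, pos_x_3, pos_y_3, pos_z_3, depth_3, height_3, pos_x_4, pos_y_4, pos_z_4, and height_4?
pos_x_1 = 5
pos_y_1 = 11
pos_z_1 = 2.5
radius_1 = 1
pos_x_2 = 2
pos_y_2 = 2
pos_z_2 = 5
height_2 = 2
pos_x_3 = 4.5
pos_y_3 = 3
pos_z_3 = 2
depth_3 = 4
height_3 = 3.5
pos_x_4 = 9.5
pos_y_4 = 7
pos_z_4 = 5
height_4 = 6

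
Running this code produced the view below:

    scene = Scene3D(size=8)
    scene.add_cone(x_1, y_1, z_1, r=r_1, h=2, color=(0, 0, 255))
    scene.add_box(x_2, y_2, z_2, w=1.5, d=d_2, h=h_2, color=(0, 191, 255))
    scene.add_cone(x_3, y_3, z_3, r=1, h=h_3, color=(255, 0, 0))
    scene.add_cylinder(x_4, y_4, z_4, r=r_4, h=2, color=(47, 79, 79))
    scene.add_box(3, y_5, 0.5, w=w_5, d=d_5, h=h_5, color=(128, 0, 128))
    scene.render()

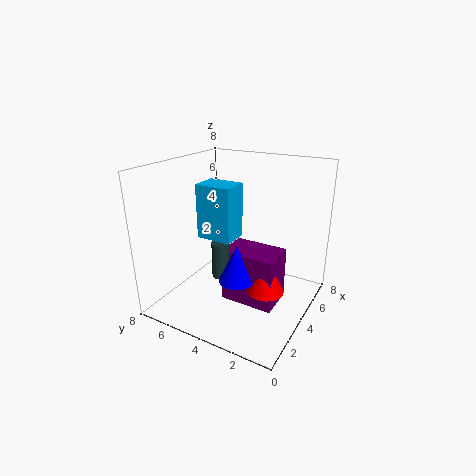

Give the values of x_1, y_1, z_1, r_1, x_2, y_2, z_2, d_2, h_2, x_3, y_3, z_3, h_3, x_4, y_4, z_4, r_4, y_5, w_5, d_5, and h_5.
x_1 = 3
y_1 = 3.5
z_1 = 2
r_1 = 1
x_2 = 3
y_2 = 4
z_2 = 4
d_2 = 2
h_2 = 3
x_3 = 3.5
y_3 = 2
z_3 = 1.5
h_3 = 2
x_4 = 3
y_4 = 4.5
z_4 = 2
r_4 = 0.5
y_5 = 1.5
w_5 = 2
d_5 = 3
h_5 = 3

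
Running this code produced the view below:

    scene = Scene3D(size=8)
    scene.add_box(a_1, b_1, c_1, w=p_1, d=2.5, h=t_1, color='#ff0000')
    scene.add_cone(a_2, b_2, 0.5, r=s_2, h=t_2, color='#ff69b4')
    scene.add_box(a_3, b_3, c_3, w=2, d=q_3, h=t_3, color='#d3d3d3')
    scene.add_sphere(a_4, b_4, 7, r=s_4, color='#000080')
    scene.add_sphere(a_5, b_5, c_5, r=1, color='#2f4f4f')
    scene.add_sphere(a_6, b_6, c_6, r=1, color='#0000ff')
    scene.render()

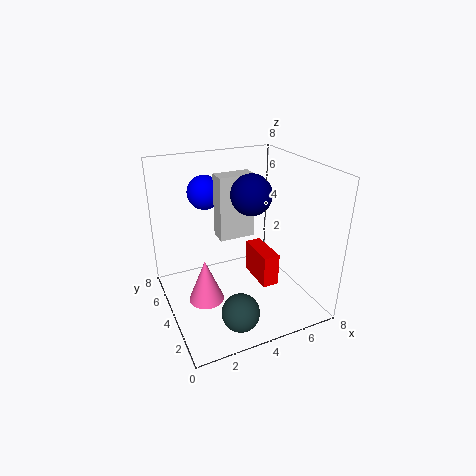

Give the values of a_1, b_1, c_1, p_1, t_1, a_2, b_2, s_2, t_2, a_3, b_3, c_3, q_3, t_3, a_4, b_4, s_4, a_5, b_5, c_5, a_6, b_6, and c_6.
a_1 = 5.5, b_1 = 3.5, c_1 = 0.5, p_1 = 1, t_1 = 2, a_2 = 2, b_2 = 4, s_2 = 1, t_2 = 2.5, a_3 = 3, b_3 = 4, c_3 = 4, q_3 = 1, t_3 = 3.5, a_4 = 4, b_4 = 2.5, s_4 = 1, a_5 = 3, b_5 = 1.5, c_5 = 1, a_6 = 3, b_6 = 6.5, c_6 = 6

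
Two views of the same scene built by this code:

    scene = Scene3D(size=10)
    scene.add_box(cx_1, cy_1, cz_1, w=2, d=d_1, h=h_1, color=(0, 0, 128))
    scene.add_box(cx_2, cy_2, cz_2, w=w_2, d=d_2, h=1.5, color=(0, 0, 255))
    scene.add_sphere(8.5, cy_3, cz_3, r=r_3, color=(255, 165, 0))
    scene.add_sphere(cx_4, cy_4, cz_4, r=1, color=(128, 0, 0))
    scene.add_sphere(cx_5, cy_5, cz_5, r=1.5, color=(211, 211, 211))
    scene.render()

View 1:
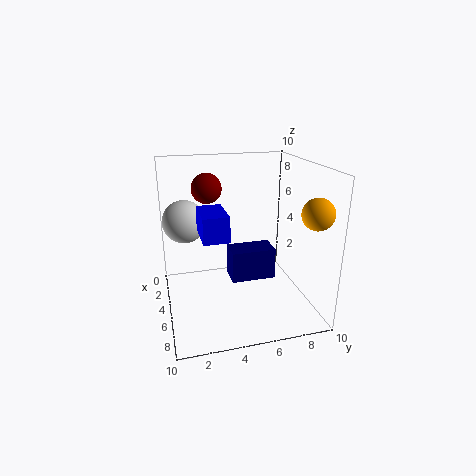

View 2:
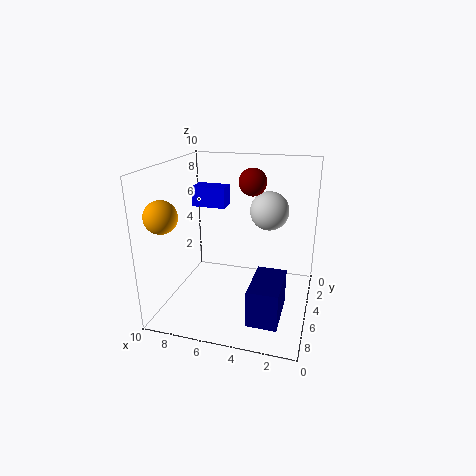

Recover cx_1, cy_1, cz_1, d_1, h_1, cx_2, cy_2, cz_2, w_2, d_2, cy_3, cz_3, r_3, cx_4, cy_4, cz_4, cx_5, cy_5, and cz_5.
cx_1 = 1.5, cy_1 = 5, cz_1 = 0.5, d_1 = 3.5, h_1 = 2.5, cx_2 = 6.5, cy_2 = 2, cz_2 = 6.5, w_2 = 2.5, d_2 = 1.5, cy_3 = 9, cz_3 = 7.5, r_3 = 1, cx_4 = 4.5, cy_4 = 3, cz_4 = 8.5, cx_5 = 3.5, cy_5 = 1.5, cz_5 = 6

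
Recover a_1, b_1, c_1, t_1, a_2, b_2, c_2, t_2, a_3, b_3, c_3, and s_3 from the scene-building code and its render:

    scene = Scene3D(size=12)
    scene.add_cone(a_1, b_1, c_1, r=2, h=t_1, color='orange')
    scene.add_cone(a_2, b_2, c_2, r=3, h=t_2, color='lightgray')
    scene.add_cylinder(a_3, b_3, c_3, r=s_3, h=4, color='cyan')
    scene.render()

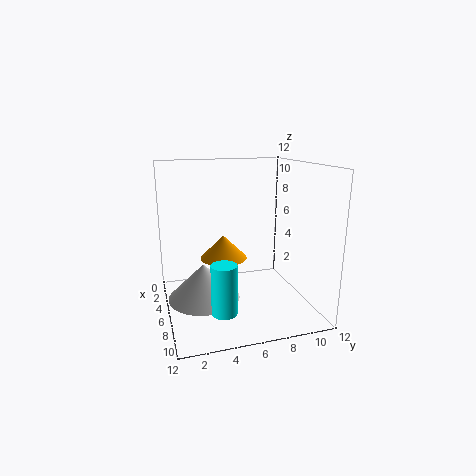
a_1 = 5, b_1 = 5, c_1 = 4, t_1 = 2, a_2 = 6, b_2 = 3, c_2 = 1, t_2 = 3, a_3 = 9, b_3 = 4, c_3 = 1, s_3 = 1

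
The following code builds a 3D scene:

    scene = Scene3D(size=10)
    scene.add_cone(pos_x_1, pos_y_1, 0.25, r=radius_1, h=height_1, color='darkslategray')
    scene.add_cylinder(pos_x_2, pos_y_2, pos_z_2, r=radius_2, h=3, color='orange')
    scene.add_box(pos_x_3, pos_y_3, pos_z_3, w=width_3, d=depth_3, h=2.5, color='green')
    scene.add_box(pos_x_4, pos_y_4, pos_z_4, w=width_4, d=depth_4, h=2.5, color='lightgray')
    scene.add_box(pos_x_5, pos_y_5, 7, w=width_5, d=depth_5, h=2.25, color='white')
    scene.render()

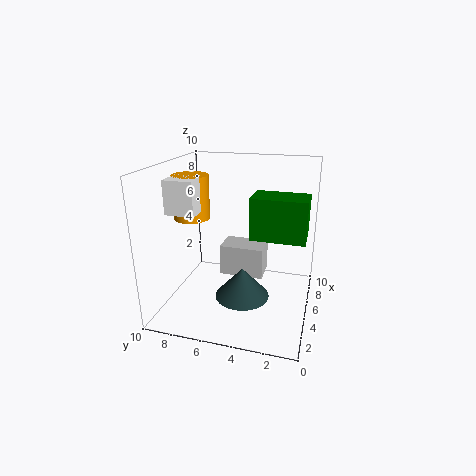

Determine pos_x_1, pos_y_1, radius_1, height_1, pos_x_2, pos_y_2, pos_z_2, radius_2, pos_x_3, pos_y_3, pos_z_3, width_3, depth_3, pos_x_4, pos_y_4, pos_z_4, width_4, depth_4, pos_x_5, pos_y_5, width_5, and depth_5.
pos_x_1 = 5.25
pos_y_1 = 4.75
radius_1 = 2
height_1 = 2.25
pos_x_2 = 4.75
pos_y_2 = 8.25
pos_z_2 = 6.25
radius_2 = 1.25
pos_x_3 = 2
pos_y_3 = 0.25
pos_z_3 = 6.25
width_3 = 2
depth_3 = 3.25
pos_x_4 = 7.5
pos_y_4 = 3.75
pos_z_4 = 0.5
width_4 = 2.25
depth_4 = 3.5
pos_x_5 = 2.75
pos_y_5 = 7.25
width_5 = 2
depth_5 = 2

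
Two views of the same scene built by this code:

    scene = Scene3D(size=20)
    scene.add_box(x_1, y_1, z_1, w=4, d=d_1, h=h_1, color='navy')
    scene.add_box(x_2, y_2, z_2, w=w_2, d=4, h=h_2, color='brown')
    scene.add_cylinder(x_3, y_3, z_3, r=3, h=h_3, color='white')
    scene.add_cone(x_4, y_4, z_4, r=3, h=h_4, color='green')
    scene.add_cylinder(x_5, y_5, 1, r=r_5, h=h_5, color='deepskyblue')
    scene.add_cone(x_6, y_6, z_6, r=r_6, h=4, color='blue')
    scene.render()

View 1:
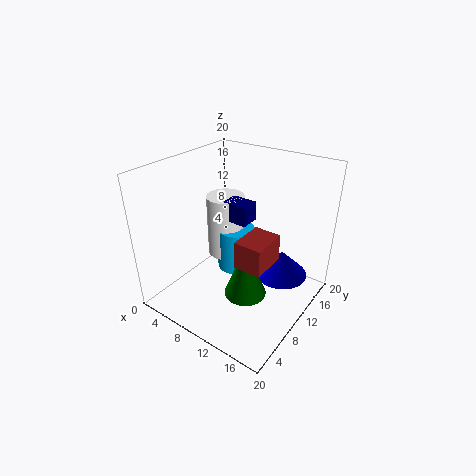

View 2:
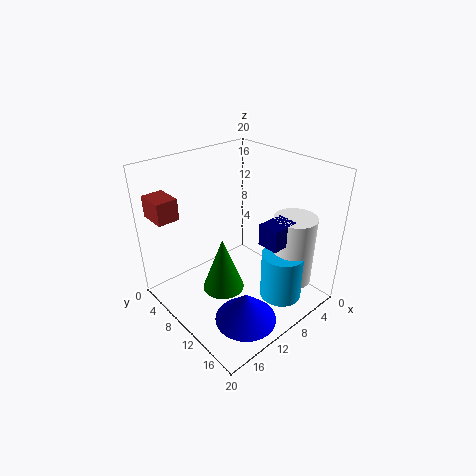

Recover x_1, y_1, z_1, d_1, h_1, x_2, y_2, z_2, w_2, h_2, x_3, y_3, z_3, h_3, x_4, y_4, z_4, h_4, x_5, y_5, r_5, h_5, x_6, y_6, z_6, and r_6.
x_1 = 5
y_1 = 13
z_1 = 10
d_1 = 3
h_1 = 3
x_2 = 16
y_2 = 1
z_2 = 13
w_2 = 3
h_2 = 3
x_3 = 4
y_3 = 15
z_3 = 3
h_3 = 10
x_4 = 12
y_4 = 9
z_4 = 2
h_4 = 8
x_5 = 6
y_5 = 15
r_5 = 3
h_5 = 7
x_6 = 14
y_6 = 16
z_6 = 2
r_6 = 4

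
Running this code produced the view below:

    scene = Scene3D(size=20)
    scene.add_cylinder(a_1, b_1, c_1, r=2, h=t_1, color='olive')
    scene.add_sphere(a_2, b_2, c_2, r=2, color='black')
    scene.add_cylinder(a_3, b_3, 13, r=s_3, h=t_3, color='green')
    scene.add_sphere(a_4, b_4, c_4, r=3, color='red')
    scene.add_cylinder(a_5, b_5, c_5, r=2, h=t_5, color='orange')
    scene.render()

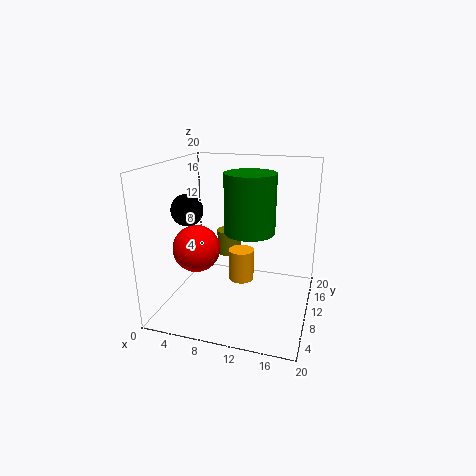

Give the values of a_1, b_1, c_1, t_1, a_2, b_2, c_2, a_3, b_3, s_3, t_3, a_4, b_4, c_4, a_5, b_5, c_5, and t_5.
a_1 = 6; b_1 = 18; c_1 = 4; t_1 = 4; a_2 = 5; b_2 = 5; c_2 = 15; a_3 = 13; b_3 = 5; s_3 = 3; t_3 = 7; a_4 = 6; b_4 = 5; c_4 = 10; a_5 = 9; b_5 = 15; c_5 = 1; t_5 = 5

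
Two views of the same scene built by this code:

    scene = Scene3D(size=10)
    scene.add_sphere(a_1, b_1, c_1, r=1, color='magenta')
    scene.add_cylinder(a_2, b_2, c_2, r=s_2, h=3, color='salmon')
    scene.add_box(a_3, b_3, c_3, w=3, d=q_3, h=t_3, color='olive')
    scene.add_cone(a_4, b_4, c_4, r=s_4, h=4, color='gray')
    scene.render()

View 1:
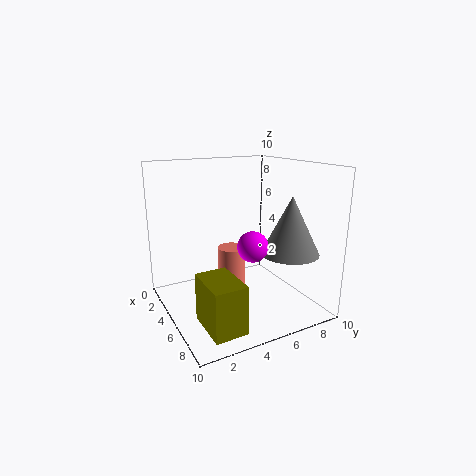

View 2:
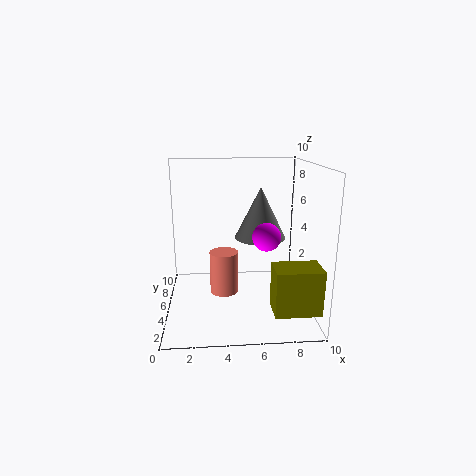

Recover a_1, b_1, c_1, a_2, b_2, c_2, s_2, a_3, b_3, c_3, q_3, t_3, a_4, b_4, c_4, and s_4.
a_1 = 7
b_1 = 5
c_1 = 5
a_2 = 4
b_2 = 5
c_2 = 1
s_2 = 1
a_3 = 7
b_3 = 1
c_3 = 1
q_3 = 2
t_3 = 3
a_4 = 7
b_4 = 8
c_4 = 4
s_4 = 2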